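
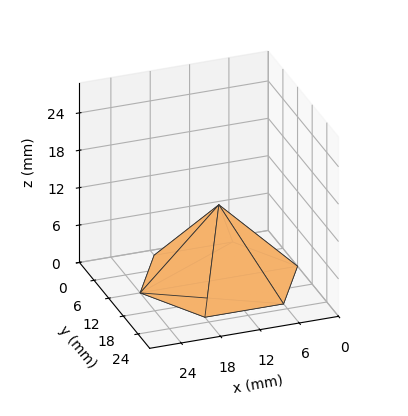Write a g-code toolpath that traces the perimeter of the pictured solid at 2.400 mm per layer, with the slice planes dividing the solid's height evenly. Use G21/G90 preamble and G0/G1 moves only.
Reading the render: the shape is a regular 6-sided pyramid, base circumscribed radius ≈ 12 mm, apex at z ≈ 12 mm (dimensions read to the nearest mm from the axis ticks). For the g-code, the solid's height is divided into equal slices at the stated Δz and each level perimeter traced with G1 moves after a G0 lift.

; perimeter-only toolpath
G21 ; units = mm
G90 ; absolute positioning
G28 ; home
; layer 1
G0 Z2.400
G0 X21.600 Y12.000
G1 X16.800 Y20.314
G1 X7.200 Y20.314
G1 X2.400 Y12.000
G1 X7.200 Y3.686
G1 X16.800 Y3.686
G1 X21.600 Y12.000
; layer 2
G0 Z4.800
G0 X19.200 Y12.000
G1 X15.600 Y18.235
G1 X8.400 Y18.235
G1 X4.800 Y12.000
G1 X8.400 Y5.765
G1 X15.600 Y5.765
G1 X19.200 Y12.000
; layer 3
G0 Z7.200
G0 X16.800 Y12.000
G1 X14.400 Y16.157
G1 X9.600 Y16.157
G1 X7.200 Y12.000
G1 X9.600 Y7.843
G1 X14.400 Y7.843
G1 X16.800 Y12.000
; layer 4
G0 Z9.600
G0 X14.400 Y12.000
G1 X13.200 Y14.078
G1 X10.800 Y14.078
G1 X9.600 Y12.000
G1 X10.800 Y9.922
G1 X13.200 Y9.922
G1 X14.400 Y12.000
M2 ; end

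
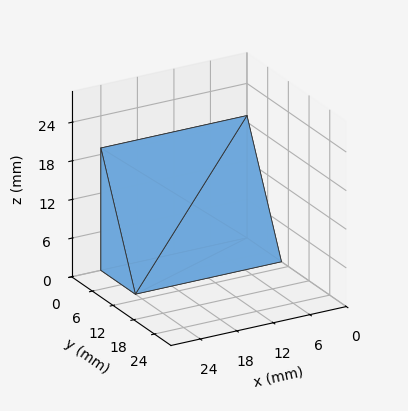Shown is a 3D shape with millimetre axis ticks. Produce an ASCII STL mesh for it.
Reading the render: the shape is a wedge (ramp): 24 × 10 mm base, rising to 19 mm along the y=0 edge and sloping linearly to z=0 at y=10 (dimensions read to the nearest mm from the axis ticks). For the STL, each face is triangulated and given an outward normal.

solid part
  facet normal 0.0000 0.0000 -1.0000
    outer loop
      vertex 24.00 10.00 0.00
      vertex 24.00 0.00 0.00
      vertex 0.00 0.00 0.00
    endloop
  endfacet
  facet normal 0.0000 0.0000 -1.0000
    outer loop
      vertex 0.00 10.00 0.00
      vertex 24.00 10.00 0.00
      vertex 0.00 0.00 0.00
    endloop
  endfacet
  facet normal 0.0000 -1.0000 0.0000
    outer loop
      vertex 0.00 0.00 0.00
      vertex 24.00 0.00 0.00
      vertex 24.00 0.00 19.00
    endloop
  endfacet
  facet normal 0.0000 -1.0000 0.0000
    outer loop
      vertex 0.00 0.00 0.00
      vertex 24.00 0.00 19.00
      vertex 0.00 0.00 19.00
    endloop
  endfacet
  facet normal 0.0000 0.8849 0.4657
    outer loop
      vertex 0.00 0.00 19.00
      vertex 24.00 0.00 19.00
      vertex 24.00 10.00 0.00
    endloop
  endfacet
  facet normal 0.0000 0.8849 0.4657
    outer loop
      vertex 0.00 0.00 19.00
      vertex 24.00 10.00 0.00
      vertex 0.00 10.00 0.00
    endloop
  endfacet
  facet normal -1.0000 0.0000 0.0000
    outer loop
      vertex 0.00 0.00 19.00
      vertex 0.00 10.00 0.00
      vertex 0.00 0.00 0.00
    endloop
  endfacet
  facet normal 1.0000 0.0000 0.0000
    outer loop
      vertex 24.00 0.00 0.00
      vertex 24.00 10.00 0.00
      vertex 24.00 0.00 19.00
    endloop
  endfacet
endsolid part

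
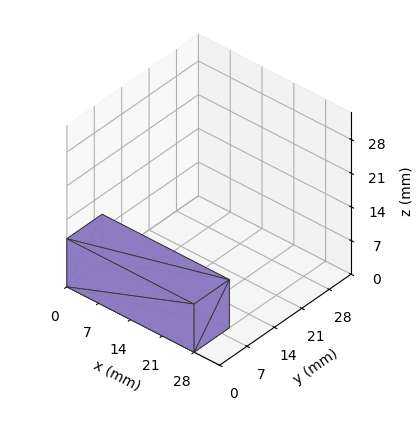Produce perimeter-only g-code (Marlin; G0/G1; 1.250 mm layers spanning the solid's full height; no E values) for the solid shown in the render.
Reading the render: the shape is a rectangular box, roughly 28 × 9 mm footprint and 10 mm tall (dimensions read to the nearest mm from the axis ticks). For the g-code, the solid's height is divided into equal slices at the stated Δz and each level perimeter traced with G1 moves after a G0 lift.

; perimeter-only toolpath
G21 ; units = mm
G90 ; absolute positioning
G28 ; home
; layer 1
G0 Z1.250
G0 X0.000 Y0.000
G1 X28.000 Y0.000
G1 X28.000 Y9.000
G1 X0.000 Y9.000
G1 X0.000 Y0.000
; layer 2
G0 Z2.500
G0 X0.000 Y0.000
G1 X28.000 Y0.000
G1 X28.000 Y9.000
G1 X0.000 Y9.000
G1 X0.000 Y0.000
; layer 3
G0 Z3.750
G0 X0.000 Y0.000
G1 X28.000 Y0.000
G1 X28.000 Y9.000
G1 X0.000 Y9.000
G1 X0.000 Y0.000
; layer 4
G0 Z5.000
G0 X0.000 Y0.000
G1 X28.000 Y0.000
G1 X28.000 Y9.000
G1 X0.000 Y9.000
G1 X0.000 Y0.000
; layer 5
G0 Z6.250
G0 X0.000 Y0.000
G1 X28.000 Y0.000
G1 X28.000 Y9.000
G1 X0.000 Y9.000
G1 X0.000 Y0.000
; layer 6
G0 Z7.500
G0 X0.000 Y0.000
G1 X28.000 Y0.000
G1 X28.000 Y9.000
G1 X0.000 Y9.000
G1 X0.000 Y0.000
; layer 7
G0 Z8.750
G0 X0.000 Y0.000
G1 X28.000 Y0.000
G1 X28.000 Y9.000
G1 X0.000 Y9.000
G1 X0.000 Y0.000
; layer 8
G0 Z10.000
G0 X0.000 Y0.000
G1 X28.000 Y0.000
G1 X28.000 Y9.000
G1 X0.000 Y9.000
G1 X0.000 Y0.000
M2 ; end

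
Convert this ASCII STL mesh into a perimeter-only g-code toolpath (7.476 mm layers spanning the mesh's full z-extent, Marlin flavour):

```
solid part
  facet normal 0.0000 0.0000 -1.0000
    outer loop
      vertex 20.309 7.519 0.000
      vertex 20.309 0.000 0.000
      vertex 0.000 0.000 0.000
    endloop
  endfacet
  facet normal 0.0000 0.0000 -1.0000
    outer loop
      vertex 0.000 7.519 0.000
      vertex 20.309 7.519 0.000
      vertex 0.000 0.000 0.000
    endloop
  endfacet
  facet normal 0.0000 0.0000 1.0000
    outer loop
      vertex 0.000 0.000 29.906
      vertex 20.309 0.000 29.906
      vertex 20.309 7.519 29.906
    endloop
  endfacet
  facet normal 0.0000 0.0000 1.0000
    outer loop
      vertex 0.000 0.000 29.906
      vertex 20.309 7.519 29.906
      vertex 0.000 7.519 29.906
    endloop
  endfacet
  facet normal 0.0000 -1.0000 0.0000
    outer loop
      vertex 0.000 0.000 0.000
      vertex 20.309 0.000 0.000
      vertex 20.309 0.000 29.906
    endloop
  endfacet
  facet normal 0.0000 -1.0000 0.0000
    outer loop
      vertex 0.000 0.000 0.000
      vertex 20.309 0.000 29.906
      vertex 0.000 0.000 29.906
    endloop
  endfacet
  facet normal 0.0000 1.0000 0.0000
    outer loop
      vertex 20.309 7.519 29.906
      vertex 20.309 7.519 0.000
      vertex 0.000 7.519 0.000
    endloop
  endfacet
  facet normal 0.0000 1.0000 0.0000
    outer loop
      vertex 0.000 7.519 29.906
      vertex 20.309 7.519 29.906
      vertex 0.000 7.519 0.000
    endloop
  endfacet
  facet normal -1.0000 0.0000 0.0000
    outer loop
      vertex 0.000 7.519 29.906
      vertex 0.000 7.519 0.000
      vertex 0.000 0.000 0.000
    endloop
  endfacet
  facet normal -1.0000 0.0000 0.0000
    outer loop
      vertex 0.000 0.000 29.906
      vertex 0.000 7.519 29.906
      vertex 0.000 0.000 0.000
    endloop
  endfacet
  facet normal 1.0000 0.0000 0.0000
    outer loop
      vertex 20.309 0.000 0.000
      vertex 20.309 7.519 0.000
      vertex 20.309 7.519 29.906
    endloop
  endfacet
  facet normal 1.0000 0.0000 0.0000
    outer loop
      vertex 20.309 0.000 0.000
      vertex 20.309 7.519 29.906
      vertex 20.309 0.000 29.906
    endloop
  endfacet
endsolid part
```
; perimeter-only toolpath
G21 ; units = mm
G90 ; absolute positioning
G28 ; home
; layer 1
G0 Z7.476
G0 X0.000 Y0.000
G1 X20.309 Y0.000
G1 X20.309 Y7.519
G1 X0.000 Y7.519
G1 X0.000 Y0.000
; layer 2
G0 Z14.953
G0 X0.000 Y0.000
G1 X20.309 Y0.000
G1 X20.309 Y7.519
G1 X0.000 Y7.519
G1 X0.000 Y0.000
; layer 3
G0 Z22.429
G0 X0.000 Y0.000
G1 X20.309 Y0.000
G1 X20.309 Y7.519
G1 X0.000 Y7.519
G1 X0.000 Y0.000
; layer 4
G0 Z29.906
G0 X0.000 Y0.000
G1 X20.309 Y0.000
G1 X20.309 Y7.519
G1 X0.000 Y7.519
G1 X0.000 Y0.000
M2 ; end

The solid is a rectangular box, roughly 20.3 × 7.52 mm footprint and 29.9 mm tall. Slicing at Δz = 7.476 mm — 4 equal slices spanning the solid's height, so layer i sits at z = i·h/4 — gives 4 non-empty perimeters. Each is a 4-segment closed polygon; G0 lifts to the layer z and rapids to the start vertex, then G1 traces the edges.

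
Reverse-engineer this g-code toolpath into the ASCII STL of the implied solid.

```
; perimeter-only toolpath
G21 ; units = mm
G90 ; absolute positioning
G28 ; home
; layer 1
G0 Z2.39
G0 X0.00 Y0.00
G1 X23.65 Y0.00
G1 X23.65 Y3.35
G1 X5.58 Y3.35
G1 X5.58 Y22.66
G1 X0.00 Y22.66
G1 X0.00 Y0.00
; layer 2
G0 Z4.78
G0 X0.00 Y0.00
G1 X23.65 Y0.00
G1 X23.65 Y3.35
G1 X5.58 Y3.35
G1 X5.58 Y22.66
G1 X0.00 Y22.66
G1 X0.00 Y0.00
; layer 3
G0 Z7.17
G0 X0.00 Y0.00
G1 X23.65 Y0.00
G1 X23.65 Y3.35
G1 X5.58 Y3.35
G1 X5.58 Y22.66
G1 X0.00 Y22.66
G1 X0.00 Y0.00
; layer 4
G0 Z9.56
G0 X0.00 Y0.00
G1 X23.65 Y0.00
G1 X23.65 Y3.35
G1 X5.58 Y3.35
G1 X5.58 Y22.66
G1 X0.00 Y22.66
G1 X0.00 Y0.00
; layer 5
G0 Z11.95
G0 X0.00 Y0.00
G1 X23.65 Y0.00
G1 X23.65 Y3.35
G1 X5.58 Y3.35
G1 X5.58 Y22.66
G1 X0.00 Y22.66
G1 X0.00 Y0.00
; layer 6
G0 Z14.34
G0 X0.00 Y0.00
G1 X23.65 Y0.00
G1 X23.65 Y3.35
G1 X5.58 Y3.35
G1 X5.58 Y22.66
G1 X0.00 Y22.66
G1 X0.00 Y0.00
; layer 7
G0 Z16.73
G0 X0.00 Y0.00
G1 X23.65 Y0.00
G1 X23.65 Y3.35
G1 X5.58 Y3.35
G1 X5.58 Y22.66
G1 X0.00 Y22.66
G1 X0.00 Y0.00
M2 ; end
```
solid part
  facet normal 0.0000 0.0000 -1.0000
    outer loop
      vertex 23.65 3.35 0.00
      vertex 23.65 0.00 0.00
      vertex 0.00 0.00 0.00
    endloop
  endfacet
  facet normal 0.0000 0.0000 -1.0000
    outer loop
      vertex 5.58 3.35 0.00
      vertex 23.65 3.35 0.00
      vertex 0.00 0.00 0.00
    endloop
  endfacet
  facet normal 0.0000 0.0000 -1.0000
    outer loop
      vertex 5.58 22.66 0.00
      vertex 5.58 3.35 0.00
      vertex 0.00 0.00 0.00
    endloop
  endfacet
  facet normal 0.0000 0.0000 -1.0000
    outer loop
      vertex 0.00 22.66 0.00
      vertex 5.58 22.66 0.00
      vertex 0.00 0.00 0.00
    endloop
  endfacet
  facet normal 0.0000 0.0000 1.0000
    outer loop
      vertex 0.00 0.00 16.73
      vertex 23.65 0.00 16.73
      vertex 23.65 3.35 16.73
    endloop
  endfacet
  facet normal 0.0000 0.0000 1.0000
    outer loop
      vertex 0.00 0.00 16.73
      vertex 23.65 3.35 16.73
      vertex 5.58 3.35 16.73
    endloop
  endfacet
  facet normal 0.0000 0.0000 1.0000
    outer loop
      vertex 0.00 0.00 16.73
      vertex 5.58 3.35 16.73
      vertex 5.58 22.66 16.73
    endloop
  endfacet
  facet normal 0.0000 0.0000 1.0000
    outer loop
      vertex 0.00 0.00 16.73
      vertex 5.58 22.66 16.73
      vertex 0.00 22.66 16.73
    endloop
  endfacet
  facet normal 0.0000 -1.0000 0.0000
    outer loop
      vertex 0.00 0.00 0.00
      vertex 23.65 0.00 0.00
      vertex 23.65 0.00 16.73
    endloop
  endfacet
  facet normal 0.0000 -1.0000 0.0000
    outer loop
      vertex 0.00 0.00 0.00
      vertex 23.65 0.00 16.73
      vertex 0.00 0.00 16.73
    endloop
  endfacet
  facet normal 1.0000 0.0000 0.0000
    outer loop
      vertex 23.65 0.00 0.00
      vertex 23.65 3.35 0.00
      vertex 23.65 3.35 16.73
    endloop
  endfacet
  facet normal 1.0000 0.0000 0.0000
    outer loop
      vertex 23.65 0.00 0.00
      vertex 23.65 3.35 16.73
      vertex 23.65 0.00 16.73
    endloop
  endfacet
  facet normal 0.0000 1.0000 0.0000
    outer loop
      vertex 23.65 3.35 0.00
      vertex 5.58 3.35 0.00
      vertex 5.58 3.35 16.73
    endloop
  endfacet
  facet normal 0.0000 1.0000 0.0000
    outer loop
      vertex 23.65 3.35 0.00
      vertex 5.58 3.35 16.73
      vertex 23.65 3.35 16.73
    endloop
  endfacet
  facet normal 1.0000 0.0000 0.0000
    outer loop
      vertex 5.58 3.35 0.00
      vertex 5.58 22.66 0.00
      vertex 5.58 22.66 16.73
    endloop
  endfacet
  facet normal 1.0000 0.0000 0.0000
    outer loop
      vertex 5.58 3.35 0.00
      vertex 5.58 22.66 16.73
      vertex 5.58 3.35 16.73
    endloop
  endfacet
  facet normal 0.0000 1.0000 0.0000
    outer loop
      vertex 5.58 22.66 0.00
      vertex 0.00 22.66 0.00
      vertex 0.00 22.66 16.73
    endloop
  endfacet
  facet normal 0.0000 1.0000 0.0000
    outer loop
      vertex 5.58 22.66 0.00
      vertex 0.00 22.66 16.73
      vertex 5.58 22.66 16.73
    endloop
  endfacet
  facet normal -1.0000 0.0000 0.0000
    outer loop
      vertex 0.00 22.66 0.00
      vertex 0.00 0.00 0.00
      vertex 0.00 0.00 16.73
    endloop
  endfacet
  facet normal -1.0000 0.0000 0.0000
    outer loop
      vertex 0.00 22.66 0.00
      vertex 0.00 0.00 16.73
      vertex 0.00 22.66 16.73
    endloop
  endfacet
endsolid part

The G0 Z moves step by Δz≈2.39 mm. Every layer's G1 loop is the same polygon, so the solid is a straight extrusion of it from z=0 to z≈16.7. Closing with flat bottom and top caps and triangulating gives 20 facets — an L-shaped prism: outer 23.6 × 22.7 mm, arm thicknesses ≈ 3.35 mm (horizontal) and 5.58 mm (vertical), extruded 16.7 mm in z.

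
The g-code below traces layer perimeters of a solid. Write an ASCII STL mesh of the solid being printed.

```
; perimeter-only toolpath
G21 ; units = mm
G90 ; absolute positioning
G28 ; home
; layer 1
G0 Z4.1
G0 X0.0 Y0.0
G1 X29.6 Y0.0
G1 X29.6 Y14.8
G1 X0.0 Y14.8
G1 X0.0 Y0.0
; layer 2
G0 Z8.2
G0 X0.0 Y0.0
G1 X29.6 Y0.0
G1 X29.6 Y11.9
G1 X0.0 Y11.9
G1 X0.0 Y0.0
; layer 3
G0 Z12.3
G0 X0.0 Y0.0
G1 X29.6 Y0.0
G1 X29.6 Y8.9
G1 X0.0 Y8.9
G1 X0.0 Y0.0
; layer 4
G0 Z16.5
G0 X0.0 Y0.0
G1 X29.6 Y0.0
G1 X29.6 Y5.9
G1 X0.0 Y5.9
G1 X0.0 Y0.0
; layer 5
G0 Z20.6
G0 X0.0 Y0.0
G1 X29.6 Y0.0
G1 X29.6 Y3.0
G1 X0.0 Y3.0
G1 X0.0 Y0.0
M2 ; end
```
solid part
  facet normal 0.0000 0.0000 -1.0000
    outer loop
      vertex 29.6 17.8 0.0
      vertex 29.6 0.0 0.0
      vertex 0.0 0.0 0.0
    endloop
  endfacet
  facet normal 0.0000 0.0000 -1.0000
    outer loop
      vertex 0.0 17.8 0.0
      vertex 29.6 17.8 0.0
      vertex 0.0 0.0 0.0
    endloop
  endfacet
  facet normal 0.0000 -1.0000 0.0000
    outer loop
      vertex 0.0 0.0 0.0
      vertex 29.6 0.0 0.0
      vertex 29.6 0.0 24.7
    endloop
  endfacet
  facet normal 0.0000 -1.0000 0.0000
    outer loop
      vertex 0.0 0.0 0.0
      vertex 29.6 0.0 24.7
      vertex 0.0 0.0 24.7
    endloop
  endfacet
  facet normal 0.0000 0.8113 0.5847
    outer loop
      vertex 0.0 0.0 24.7
      vertex 29.6 0.0 24.7
      vertex 29.6 17.8 0.0
    endloop
  endfacet
  facet normal 0.0000 0.8113 0.5847
    outer loop
      vertex 0.0 0.0 24.7
      vertex 29.6 17.8 0.0
      vertex 0.0 17.8 0.0
    endloop
  endfacet
  facet normal -1.0000 0.0000 0.0000
    outer loop
      vertex 0.0 0.0 24.7
      vertex 0.0 17.8 0.0
      vertex 0.0 0.0 0.0
    endloop
  endfacet
  facet normal 1.0000 0.0000 0.0000
    outer loop
      vertex 29.6 0.0 0.0
      vertex 29.6 17.8 0.0
      vertex 29.6 0.0 24.7
    endloop
  endfacet
endsolid part

The G0 Z moves step by Δz≈4.1 mm. The G1 loops shrink linearly with z, so the solid tapers from its base footprint up to z≈24.7. Closing with a flat bottom cap and the tapered top and triangulating gives 8 facets — a wedge (ramp): 29.6 × 17.8 mm base, rising to 24.7 mm along the y=0 edge and sloping linearly to z=0 at y=17.8.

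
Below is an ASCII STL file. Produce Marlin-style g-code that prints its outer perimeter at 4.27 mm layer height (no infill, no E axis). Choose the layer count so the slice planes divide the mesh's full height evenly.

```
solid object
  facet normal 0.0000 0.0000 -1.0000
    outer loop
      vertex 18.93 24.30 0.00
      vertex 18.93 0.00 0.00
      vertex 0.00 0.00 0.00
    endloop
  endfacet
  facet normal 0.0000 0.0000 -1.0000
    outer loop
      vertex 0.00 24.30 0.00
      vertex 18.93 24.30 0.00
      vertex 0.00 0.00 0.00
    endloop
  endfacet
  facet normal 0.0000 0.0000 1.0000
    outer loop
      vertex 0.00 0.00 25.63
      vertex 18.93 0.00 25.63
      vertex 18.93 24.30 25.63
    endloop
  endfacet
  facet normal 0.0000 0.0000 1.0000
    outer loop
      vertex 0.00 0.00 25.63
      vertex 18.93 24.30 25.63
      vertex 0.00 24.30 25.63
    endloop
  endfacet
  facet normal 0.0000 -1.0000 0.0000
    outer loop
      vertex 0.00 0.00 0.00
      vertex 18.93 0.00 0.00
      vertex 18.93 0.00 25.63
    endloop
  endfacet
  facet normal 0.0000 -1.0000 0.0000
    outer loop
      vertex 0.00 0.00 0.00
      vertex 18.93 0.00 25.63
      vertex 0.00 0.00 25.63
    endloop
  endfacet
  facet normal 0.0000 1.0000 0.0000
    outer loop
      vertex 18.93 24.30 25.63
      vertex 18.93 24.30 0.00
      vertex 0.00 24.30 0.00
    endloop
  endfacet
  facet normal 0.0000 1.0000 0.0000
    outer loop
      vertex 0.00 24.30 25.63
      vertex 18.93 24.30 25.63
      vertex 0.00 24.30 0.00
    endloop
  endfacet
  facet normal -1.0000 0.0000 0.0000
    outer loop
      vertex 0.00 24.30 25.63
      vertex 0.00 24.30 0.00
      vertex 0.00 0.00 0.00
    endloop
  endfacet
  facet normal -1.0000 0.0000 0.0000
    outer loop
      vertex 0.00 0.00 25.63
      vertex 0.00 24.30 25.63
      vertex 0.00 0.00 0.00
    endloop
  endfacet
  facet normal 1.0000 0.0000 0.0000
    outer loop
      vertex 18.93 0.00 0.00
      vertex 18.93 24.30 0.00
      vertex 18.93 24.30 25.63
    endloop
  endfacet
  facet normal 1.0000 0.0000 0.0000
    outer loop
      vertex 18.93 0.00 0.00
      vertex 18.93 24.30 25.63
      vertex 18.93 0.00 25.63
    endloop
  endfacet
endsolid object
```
; perimeter-only toolpath
G21 ; units = mm
G90 ; absolute positioning
G28 ; home
; layer 1
G0 Z4.27
G0 X0.00 Y0.00
G1 X18.93 Y0.00
G1 X18.93 Y24.30
G1 X0.00 Y24.30
G1 X0.00 Y0.00
; layer 2
G0 Z8.54
G0 X0.00 Y0.00
G1 X18.93 Y0.00
G1 X18.93 Y24.30
G1 X0.00 Y24.30
G1 X0.00 Y0.00
; layer 3
G0 Z12.81
G0 X0.00 Y0.00
G1 X18.93 Y0.00
G1 X18.93 Y24.30
G1 X0.00 Y24.30
G1 X0.00 Y0.00
; layer 4
G0 Z17.09
G0 X0.00 Y0.00
G1 X18.93 Y0.00
G1 X18.93 Y24.30
G1 X0.00 Y24.30
G1 X0.00 Y0.00
; layer 5
G0 Z21.36
G0 X0.00 Y0.00
G1 X18.93 Y0.00
G1 X18.93 Y24.30
G1 X0.00 Y24.30
G1 X0.00 Y0.00
; layer 6
G0 Z25.63
G0 X0.00 Y0.00
G1 X18.93 Y0.00
G1 X18.93 Y24.30
G1 X0.00 Y24.30
G1 X0.00 Y0.00
M2 ; end

The solid is a rectangular box, roughly 18.9 × 24.3 mm footprint and 25.6 mm tall. Slicing at Δz = 4.27 mm — 6 equal slices spanning the solid's height, so layer i sits at z = i·h/6 — gives 6 non-empty perimeters. Each is a 4-segment closed polygon; G0 lifts to the layer z and rapids to the start vertex, then G1 traces the edges.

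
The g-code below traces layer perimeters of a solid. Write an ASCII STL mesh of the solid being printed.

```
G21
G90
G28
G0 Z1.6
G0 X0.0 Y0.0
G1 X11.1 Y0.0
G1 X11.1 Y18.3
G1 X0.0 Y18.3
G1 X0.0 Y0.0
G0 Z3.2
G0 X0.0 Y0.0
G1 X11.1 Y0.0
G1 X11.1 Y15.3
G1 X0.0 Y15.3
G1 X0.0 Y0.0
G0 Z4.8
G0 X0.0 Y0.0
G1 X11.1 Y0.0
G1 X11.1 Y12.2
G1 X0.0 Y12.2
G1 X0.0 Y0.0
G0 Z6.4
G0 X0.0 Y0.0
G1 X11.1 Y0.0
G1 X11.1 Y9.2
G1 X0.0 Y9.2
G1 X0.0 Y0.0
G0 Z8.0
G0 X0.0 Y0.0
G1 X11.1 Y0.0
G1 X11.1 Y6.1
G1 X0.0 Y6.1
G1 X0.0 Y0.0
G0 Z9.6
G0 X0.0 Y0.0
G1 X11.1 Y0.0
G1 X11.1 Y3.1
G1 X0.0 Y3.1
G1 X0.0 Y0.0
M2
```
solid part
  facet normal 0.0000 0.0000 -1.0000
    outer loop
      vertex 11.1 21.4 0.0
      vertex 11.1 0.0 0.0
      vertex 0.0 0.0 0.0
    endloop
  endfacet
  facet normal 0.0000 0.0000 -1.0000
    outer loop
      vertex 0.0 21.4 0.0
      vertex 11.1 21.4 0.0
      vertex 0.0 0.0 0.0
    endloop
  endfacet
  facet normal 0.0000 -1.0000 0.0000
    outer loop
      vertex 0.0 0.0 0.0
      vertex 11.1 0.0 0.0
      vertex 11.1 0.0 11.2
    endloop
  endfacet
  facet normal 0.0000 -1.0000 0.0000
    outer loop
      vertex 0.0 0.0 0.0
      vertex 11.1 0.0 11.2
      vertex 0.0 0.0 11.2
    endloop
  endfacet
  facet normal 0.0000 0.4637 0.8860
    outer loop
      vertex 0.0 0.0 11.2
      vertex 11.1 0.0 11.2
      vertex 11.1 21.4 0.0
    endloop
  endfacet
  facet normal 0.0000 0.4637 0.8860
    outer loop
      vertex 0.0 0.0 11.2
      vertex 11.1 21.4 0.0
      vertex 0.0 21.4 0.0
    endloop
  endfacet
  facet normal -1.0000 0.0000 0.0000
    outer loop
      vertex 0.0 0.0 11.2
      vertex 0.0 21.4 0.0
      vertex 0.0 0.0 0.0
    endloop
  endfacet
  facet normal 1.0000 0.0000 0.0000
    outer loop
      vertex 11.1 0.0 0.0
      vertex 11.1 21.4 0.0
      vertex 11.1 0.0 11.2
    endloop
  endfacet
endsolid part

The G0 Z moves step by Δz≈1.6 mm. The G1 loops shrink linearly with z, so the solid tapers from its base footprint up to z≈11.2. Closing with a flat bottom cap and the tapered top and triangulating gives 8 facets — a wedge (ramp): 11.1 × 21.4 mm base, rising to 11.2 mm along the y=0 edge and sloping linearly to z=0 at y=21.4.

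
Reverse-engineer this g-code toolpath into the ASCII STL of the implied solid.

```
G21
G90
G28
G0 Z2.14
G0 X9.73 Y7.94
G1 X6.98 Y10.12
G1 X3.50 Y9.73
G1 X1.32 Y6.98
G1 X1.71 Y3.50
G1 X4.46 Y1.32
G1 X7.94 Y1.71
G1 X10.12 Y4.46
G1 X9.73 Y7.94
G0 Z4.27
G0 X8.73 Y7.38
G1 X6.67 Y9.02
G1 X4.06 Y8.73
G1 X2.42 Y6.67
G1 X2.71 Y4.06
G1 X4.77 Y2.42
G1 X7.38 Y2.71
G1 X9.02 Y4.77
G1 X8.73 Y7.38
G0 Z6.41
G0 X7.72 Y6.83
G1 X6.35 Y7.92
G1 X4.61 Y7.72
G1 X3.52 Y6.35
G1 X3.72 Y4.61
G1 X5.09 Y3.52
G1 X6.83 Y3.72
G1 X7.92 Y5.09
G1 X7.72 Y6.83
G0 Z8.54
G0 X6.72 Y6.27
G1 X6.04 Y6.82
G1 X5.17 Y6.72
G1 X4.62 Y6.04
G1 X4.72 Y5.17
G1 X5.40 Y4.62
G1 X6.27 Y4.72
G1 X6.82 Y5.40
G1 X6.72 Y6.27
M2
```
solid part
  facet normal 0.0000 0.0000 -1.0000
    outer loop
      vertex 2.95 10.73 0.00
      vertex 7.30 11.22 0.00
      vertex 10.73 8.49 0.00
    endloop
  endfacet
  facet normal 0.0000 0.0000 -1.0000
    outer loop
      vertex 0.22 7.30 0.00
      vertex 2.95 10.73 0.00
      vertex 10.73 8.49 0.00
    endloop
  endfacet
  facet normal 0.0000 0.0000 -1.0000
    outer loop
      vertex 0.71 2.95 0.00
      vertex 0.22 7.30 0.00
      vertex 10.73 8.49 0.00
    endloop
  endfacet
  facet normal 0.0000 0.0000 -1.0000
    outer loop
      vertex 4.14 0.22 0.00
      vertex 0.71 2.95 0.00
      vertex 10.73 8.49 0.00
    endloop
  endfacet
  facet normal 0.0000 0.0000 -1.0000
    outer loop
      vertex 8.49 0.71 0.00
      vertex 4.14 0.22 0.00
      vertex 10.73 8.49 0.00
    endloop
  endfacet
  facet normal 0.0000 0.0000 -1.0000
    outer loop
      vertex 11.22 4.14 0.00
      vertex 8.49 0.71 0.00
      vertex 10.73 8.49 0.00
    endloop
  endfacet
  facet normal 0.5581 0.7012 0.4437
    outer loop
      vertex 10.73 8.49 0.00
      vertex 7.30 11.22 0.00
      vertex 5.72 5.72 10.68
    endloop
  endfacet
  facet normal -0.1003 0.8905 0.4438
    outer loop
      vertex 7.30 11.22 0.00
      vertex 2.95 10.73 0.00
      vertex 5.72 5.72 10.68
    endloop
  endfacet
  facet normal -0.7012 0.5581 0.4437
    outer loop
      vertex 2.95 10.73 0.00
      vertex 0.22 7.30 0.00
      vertex 5.72 5.72 10.68
    endloop
  endfacet
  facet normal -0.8905 -0.1003 0.4438
    outer loop
      vertex 0.22 7.30 0.00
      vertex 0.71 2.95 0.00
      vertex 5.72 5.72 10.68
    endloop
  endfacet
  facet normal -0.5581 -0.7012 0.4437
    outer loop
      vertex 0.71 2.95 0.00
      vertex 4.14 0.22 0.00
      vertex 5.72 5.72 10.68
    endloop
  endfacet
  facet normal 0.1003 -0.8905 0.4438
    outer loop
      vertex 4.14 0.22 0.00
      vertex 8.49 0.71 0.00
      vertex 5.72 5.72 10.68
    endloop
  endfacet
  facet normal 0.7012 -0.5581 0.4437
    outer loop
      vertex 8.49 0.71 0.00
      vertex 11.22 4.14 0.00
      vertex 5.72 5.72 10.68
    endloop
  endfacet
  facet normal 0.8905 0.1003 0.4438
    outer loop
      vertex 11.22 4.14 0.00
      vertex 10.73 8.49 0.00
      vertex 5.72 5.72 10.68
    endloop
  endfacet
endsolid part

The G0 Z moves step by Δz≈2.14 mm. The G1 loops shrink linearly with z, so the solid tapers from its base footprint up to z≈10.7. Closing with a flat bottom cap and the tapered top and triangulating gives 14 facets — a regular 8-sided pyramid, base circumscribed radius ≈ 5.72 mm, apex at z ≈ 10.7 mm.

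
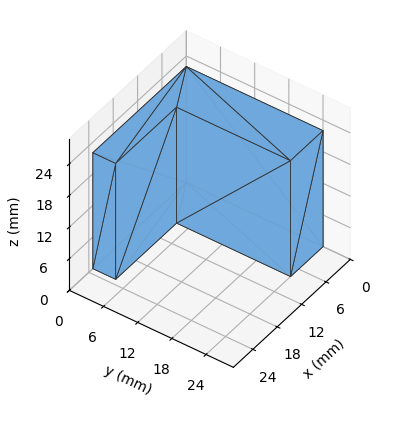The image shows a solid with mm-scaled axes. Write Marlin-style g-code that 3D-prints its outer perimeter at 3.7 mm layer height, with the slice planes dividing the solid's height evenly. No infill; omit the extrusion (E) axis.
Reading the render: the shape is an L-shaped prism: outer 23 × 24 mm, arm thicknesses ≈ 4 mm (horizontal) and 8 mm (vertical), extruded 22 mm in z (dimensions read to the nearest mm from the axis ticks). For the g-code, the solid's height is divided into equal slices at the stated Δz and each level perimeter traced with G1 moves after a G0 lift.

; perimeter-only toolpath
G21 ; units = mm
G90 ; absolute positioning
G28 ; home
; layer 1
G0 Z3.7
G0 X0.0 Y0.0
G1 X23.0 Y0.0
G1 X23.0 Y4.0
G1 X8.0 Y4.0
G1 X8.0 Y24.0
G1 X0.0 Y24.0
G1 X0.0 Y0.0
; layer 2
G0 Z7.3
G0 X0.0 Y0.0
G1 X23.0 Y0.0
G1 X23.0 Y4.0
G1 X8.0 Y4.0
G1 X8.0 Y24.0
G1 X0.0 Y24.0
G1 X0.0 Y0.0
; layer 3
G0 Z11.0
G0 X0.0 Y0.0
G1 X23.0 Y0.0
G1 X23.0 Y4.0
G1 X8.0 Y4.0
G1 X8.0 Y24.0
G1 X0.0 Y24.0
G1 X0.0 Y0.0
; layer 4
G0 Z14.7
G0 X0.0 Y0.0
G1 X23.0 Y0.0
G1 X23.0 Y4.0
G1 X8.0 Y4.0
G1 X8.0 Y24.0
G1 X0.0 Y24.0
G1 X0.0 Y0.0
; layer 5
G0 Z18.3
G0 X0.0 Y0.0
G1 X23.0 Y0.0
G1 X23.0 Y4.0
G1 X8.0 Y4.0
G1 X8.0 Y24.0
G1 X0.0 Y24.0
G1 X0.0 Y0.0
; layer 6
G0 Z22.0
G0 X0.0 Y0.0
G1 X23.0 Y0.0
G1 X23.0 Y4.0
G1 X8.0 Y4.0
G1 X8.0 Y24.0
G1 X0.0 Y24.0
G1 X0.0 Y0.0
M2 ; end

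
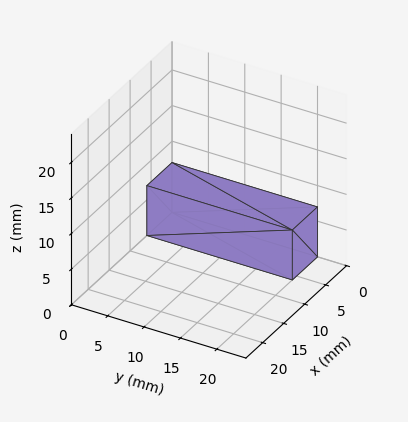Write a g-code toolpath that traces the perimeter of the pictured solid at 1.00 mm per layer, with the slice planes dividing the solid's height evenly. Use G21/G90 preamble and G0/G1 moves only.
Reading the render: the shape is a rectangular box, roughly 6 × 20 mm footprint and 7 mm tall (dimensions read to the nearest mm from the axis ticks). For the g-code, the solid's height is divided into equal slices at the stated Δz and each level perimeter traced with G1 moves after a G0 lift.

; perimeter-only toolpath
G21 ; units = mm
G90 ; absolute positioning
G28 ; home
; layer 1
G0 Z1.00
G0 X0.00 Y0.00
G1 X6.00 Y0.00
G1 X6.00 Y20.00
G1 X0.00 Y20.00
G1 X0.00 Y0.00
; layer 2
G0 Z2.00
G0 X0.00 Y0.00
G1 X6.00 Y0.00
G1 X6.00 Y20.00
G1 X0.00 Y20.00
G1 X0.00 Y0.00
; layer 3
G0 Z3.00
G0 X0.00 Y0.00
G1 X6.00 Y0.00
G1 X6.00 Y20.00
G1 X0.00 Y20.00
G1 X0.00 Y0.00
; layer 4
G0 Z4.00
G0 X0.00 Y0.00
G1 X6.00 Y0.00
G1 X6.00 Y20.00
G1 X0.00 Y20.00
G1 X0.00 Y0.00
; layer 5
G0 Z5.00
G0 X0.00 Y0.00
G1 X6.00 Y0.00
G1 X6.00 Y20.00
G1 X0.00 Y20.00
G1 X0.00 Y0.00
; layer 6
G0 Z6.00
G0 X0.00 Y0.00
G1 X6.00 Y0.00
G1 X6.00 Y20.00
G1 X0.00 Y20.00
G1 X0.00 Y0.00
; layer 7
G0 Z7.00
G0 X0.00 Y0.00
G1 X6.00 Y0.00
G1 X6.00 Y20.00
G1 X0.00 Y20.00
G1 X0.00 Y0.00
M2 ; end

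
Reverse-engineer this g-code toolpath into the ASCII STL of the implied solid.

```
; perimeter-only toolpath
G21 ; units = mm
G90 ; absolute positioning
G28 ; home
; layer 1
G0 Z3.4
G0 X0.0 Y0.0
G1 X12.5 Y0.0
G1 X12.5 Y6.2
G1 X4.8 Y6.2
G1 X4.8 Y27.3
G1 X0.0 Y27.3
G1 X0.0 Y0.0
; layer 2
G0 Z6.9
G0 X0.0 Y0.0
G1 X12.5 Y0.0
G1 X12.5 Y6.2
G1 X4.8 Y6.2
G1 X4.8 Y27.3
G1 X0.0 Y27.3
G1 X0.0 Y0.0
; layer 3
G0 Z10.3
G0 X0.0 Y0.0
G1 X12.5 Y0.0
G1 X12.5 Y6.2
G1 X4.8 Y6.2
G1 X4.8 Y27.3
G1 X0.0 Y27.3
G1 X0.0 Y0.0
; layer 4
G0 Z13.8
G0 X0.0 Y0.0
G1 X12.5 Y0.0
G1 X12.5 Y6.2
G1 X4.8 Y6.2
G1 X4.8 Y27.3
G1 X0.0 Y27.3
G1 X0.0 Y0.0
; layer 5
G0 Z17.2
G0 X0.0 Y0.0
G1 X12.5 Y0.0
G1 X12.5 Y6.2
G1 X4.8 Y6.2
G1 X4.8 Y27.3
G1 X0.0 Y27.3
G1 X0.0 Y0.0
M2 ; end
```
solid part
  facet normal 0.0000 0.0000 -1.0000
    outer loop
      vertex 12.5 6.2 0.0
      vertex 12.5 0.0 0.0
      vertex 0.0 0.0 0.0
    endloop
  endfacet
  facet normal 0.0000 0.0000 -1.0000
    outer loop
      vertex 4.8 6.2 0.0
      vertex 12.5 6.2 0.0
      vertex 0.0 0.0 0.0
    endloop
  endfacet
  facet normal 0.0000 0.0000 -1.0000
    outer loop
      vertex 4.8 27.3 0.0
      vertex 4.8 6.2 0.0
      vertex 0.0 0.0 0.0
    endloop
  endfacet
  facet normal 0.0000 0.0000 -1.0000
    outer loop
      vertex 0.0 27.3 0.0
      vertex 4.8 27.3 0.0
      vertex 0.0 0.0 0.0
    endloop
  endfacet
  facet normal 0.0000 0.0000 1.0000
    outer loop
      vertex 0.0 0.0 17.2
      vertex 12.5 0.0 17.2
      vertex 12.5 6.2 17.2
    endloop
  endfacet
  facet normal 0.0000 0.0000 1.0000
    outer loop
      vertex 0.0 0.0 17.2
      vertex 12.5 6.2 17.2
      vertex 4.8 6.2 17.2
    endloop
  endfacet
  facet normal 0.0000 0.0000 1.0000
    outer loop
      vertex 0.0 0.0 17.2
      vertex 4.8 6.2 17.2
      vertex 4.8 27.3 17.2
    endloop
  endfacet
  facet normal 0.0000 0.0000 1.0000
    outer loop
      vertex 0.0 0.0 17.2
      vertex 4.8 27.3 17.2
      vertex 0.0 27.3 17.2
    endloop
  endfacet
  facet normal 0.0000 -1.0000 0.0000
    outer loop
      vertex 0.0 0.0 0.0
      vertex 12.5 0.0 0.0
      vertex 12.5 0.0 17.2
    endloop
  endfacet
  facet normal 0.0000 -1.0000 0.0000
    outer loop
      vertex 0.0 0.0 0.0
      vertex 12.5 0.0 17.2
      vertex 0.0 0.0 17.2
    endloop
  endfacet
  facet normal 1.0000 0.0000 0.0000
    outer loop
      vertex 12.5 0.0 0.0
      vertex 12.5 6.2 0.0
      vertex 12.5 6.2 17.2
    endloop
  endfacet
  facet normal 1.0000 0.0000 0.0000
    outer loop
      vertex 12.5 0.0 0.0
      vertex 12.5 6.2 17.2
      vertex 12.5 0.0 17.2
    endloop
  endfacet
  facet normal 0.0000 1.0000 0.0000
    outer loop
      vertex 12.5 6.2 0.0
      vertex 4.8 6.2 0.0
      vertex 4.8 6.2 17.2
    endloop
  endfacet
  facet normal 0.0000 1.0000 0.0000
    outer loop
      vertex 12.5 6.2 0.0
      vertex 4.8 6.2 17.2
      vertex 12.5 6.2 17.2
    endloop
  endfacet
  facet normal 1.0000 0.0000 0.0000
    outer loop
      vertex 4.8 6.2 0.0
      vertex 4.8 27.3 0.0
      vertex 4.8 27.3 17.2
    endloop
  endfacet
  facet normal 1.0000 0.0000 0.0000
    outer loop
      vertex 4.8 6.2 0.0
      vertex 4.8 27.3 17.2
      vertex 4.8 6.2 17.2
    endloop
  endfacet
  facet normal 0.0000 1.0000 0.0000
    outer loop
      vertex 4.8 27.3 0.0
      vertex 0.0 27.3 0.0
      vertex 0.0 27.3 17.2
    endloop
  endfacet
  facet normal 0.0000 1.0000 0.0000
    outer loop
      vertex 4.8 27.3 0.0
      vertex 0.0 27.3 17.2
      vertex 4.8 27.3 17.2
    endloop
  endfacet
  facet normal -1.0000 0.0000 0.0000
    outer loop
      vertex 0.0 27.3 0.0
      vertex 0.0 0.0 0.0
      vertex 0.0 0.0 17.2
    endloop
  endfacet
  facet normal -1.0000 0.0000 0.0000
    outer loop
      vertex 0.0 27.3 0.0
      vertex 0.0 0.0 17.2
      vertex 0.0 27.3 17.2
    endloop
  endfacet
endsolid part

The G0 Z moves step by Δz≈3.4 mm. Every layer's G1 loop is the same polygon, so the solid is a straight extrusion of it from z=0 to z≈17.2. Closing with flat bottom and top caps and triangulating gives 20 facets — an L-shaped prism: outer 12.5 × 27.3 mm, arm thicknesses ≈ 6.2 mm (horizontal) and 4.8 mm (vertical), extruded 17.2 mm in z.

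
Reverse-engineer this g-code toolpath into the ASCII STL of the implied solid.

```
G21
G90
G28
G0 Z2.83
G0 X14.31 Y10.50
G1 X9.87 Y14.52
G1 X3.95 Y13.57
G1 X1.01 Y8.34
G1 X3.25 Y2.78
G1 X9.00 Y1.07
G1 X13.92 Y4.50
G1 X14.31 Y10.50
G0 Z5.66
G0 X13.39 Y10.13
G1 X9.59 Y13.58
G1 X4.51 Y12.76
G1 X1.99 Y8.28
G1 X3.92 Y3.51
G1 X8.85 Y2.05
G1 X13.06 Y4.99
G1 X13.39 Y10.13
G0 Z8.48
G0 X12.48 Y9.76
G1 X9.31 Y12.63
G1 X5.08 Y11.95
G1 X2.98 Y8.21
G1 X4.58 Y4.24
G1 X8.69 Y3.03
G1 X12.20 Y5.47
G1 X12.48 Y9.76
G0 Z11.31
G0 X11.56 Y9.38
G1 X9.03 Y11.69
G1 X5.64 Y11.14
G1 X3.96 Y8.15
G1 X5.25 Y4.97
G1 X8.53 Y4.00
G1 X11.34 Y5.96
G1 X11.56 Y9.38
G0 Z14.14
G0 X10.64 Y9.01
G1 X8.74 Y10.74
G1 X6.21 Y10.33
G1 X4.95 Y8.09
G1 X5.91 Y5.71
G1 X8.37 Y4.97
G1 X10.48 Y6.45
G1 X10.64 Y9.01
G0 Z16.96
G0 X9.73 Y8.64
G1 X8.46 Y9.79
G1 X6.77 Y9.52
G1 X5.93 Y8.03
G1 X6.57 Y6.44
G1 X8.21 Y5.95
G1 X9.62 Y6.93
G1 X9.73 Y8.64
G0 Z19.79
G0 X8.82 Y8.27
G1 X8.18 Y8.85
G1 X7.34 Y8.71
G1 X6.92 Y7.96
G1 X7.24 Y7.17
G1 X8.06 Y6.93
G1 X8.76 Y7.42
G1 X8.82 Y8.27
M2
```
solid part
  facet normal 0.0000 0.0000 -1.0000
    outer loop
      vertex 3.38 14.38 0.00
      vertex 10.15 15.47 0.00
      vertex 15.22 10.87 0.00
    endloop
  endfacet
  facet normal 0.0000 0.0000 -1.0000
    outer loop
      vertex 0.02 8.40 0.00
      vertex 3.38 14.38 0.00
      vertex 15.22 10.87 0.00
    endloop
  endfacet
  facet normal 0.0000 0.0000 -1.0000
    outer loop
      vertex 2.59 2.05 0.00
      vertex 0.02 8.40 0.00
      vertex 15.22 10.87 0.00
    endloop
  endfacet
  facet normal 0.0000 0.0000 -1.0000
    outer loop
      vertex 9.16 0.10 0.00
      vertex 2.59 2.05 0.00
      vertex 15.22 10.87 0.00
    endloop
  endfacet
  facet normal 0.0000 0.0000 -1.0000
    outer loop
      vertex 14.78 4.02 0.00
      vertex 9.16 0.10 0.00
      vertex 15.22 10.87 0.00
    endloop
  endfacet
  facet normal 0.6410 0.7064 0.3002
    outer loop
      vertex 15.22 10.87 0.00
      vertex 10.15 15.47 0.00
      vertex 7.90 7.90 22.62
    endloop
  endfacet
  facet normal -0.1516 0.9418 0.3001
    outer loop
      vertex 10.15 15.47 0.00
      vertex 3.38 14.38 0.00
      vertex 7.90 7.90 22.62
    endloop
  endfacet
  facet normal -0.8316 0.4673 0.3000
    outer loop
      vertex 3.38 14.38 0.00
      vertex 0.02 8.40 0.00
      vertex 7.90 7.90 22.62
    endloop
  endfacet
  facet normal -0.8842 -0.3579 0.3001
    outer loop
      vertex 0.02 8.40 0.00
      vertex 2.59 2.05 0.00
      vertex 7.90 7.90 22.62
    endloop
  endfacet
  facet normal -0.2714 -0.9144 0.3002
    outer loop
      vertex 2.59 2.05 0.00
      vertex 9.16 0.10 0.00
      vertex 7.90 7.90 22.62
    endloop
  endfacet
  facet normal 0.5457 -0.7824 0.3002
    outer loop
      vertex 9.16 0.10 0.00
      vertex 14.78 4.02 0.00
      vertex 7.90 7.90 22.62
    endloop
  endfacet
  facet normal 0.9520 -0.0611 0.3000
    outer loop
      vertex 14.78 4.02 0.00
      vertex 15.22 10.87 0.00
      vertex 7.90 7.90 22.62
    endloop
  endfacet
endsolid part

The G0 Z moves step by Δz≈2.83 mm. The G1 loops shrink linearly with z, so the solid tapers from its base footprint up to z≈22.6. Closing with a flat bottom cap and the tapered top and triangulating gives 12 facets — a regular 7-sided pyramid, base circumscribed radius ≈ 7.9 mm, apex at z ≈ 22.6 mm.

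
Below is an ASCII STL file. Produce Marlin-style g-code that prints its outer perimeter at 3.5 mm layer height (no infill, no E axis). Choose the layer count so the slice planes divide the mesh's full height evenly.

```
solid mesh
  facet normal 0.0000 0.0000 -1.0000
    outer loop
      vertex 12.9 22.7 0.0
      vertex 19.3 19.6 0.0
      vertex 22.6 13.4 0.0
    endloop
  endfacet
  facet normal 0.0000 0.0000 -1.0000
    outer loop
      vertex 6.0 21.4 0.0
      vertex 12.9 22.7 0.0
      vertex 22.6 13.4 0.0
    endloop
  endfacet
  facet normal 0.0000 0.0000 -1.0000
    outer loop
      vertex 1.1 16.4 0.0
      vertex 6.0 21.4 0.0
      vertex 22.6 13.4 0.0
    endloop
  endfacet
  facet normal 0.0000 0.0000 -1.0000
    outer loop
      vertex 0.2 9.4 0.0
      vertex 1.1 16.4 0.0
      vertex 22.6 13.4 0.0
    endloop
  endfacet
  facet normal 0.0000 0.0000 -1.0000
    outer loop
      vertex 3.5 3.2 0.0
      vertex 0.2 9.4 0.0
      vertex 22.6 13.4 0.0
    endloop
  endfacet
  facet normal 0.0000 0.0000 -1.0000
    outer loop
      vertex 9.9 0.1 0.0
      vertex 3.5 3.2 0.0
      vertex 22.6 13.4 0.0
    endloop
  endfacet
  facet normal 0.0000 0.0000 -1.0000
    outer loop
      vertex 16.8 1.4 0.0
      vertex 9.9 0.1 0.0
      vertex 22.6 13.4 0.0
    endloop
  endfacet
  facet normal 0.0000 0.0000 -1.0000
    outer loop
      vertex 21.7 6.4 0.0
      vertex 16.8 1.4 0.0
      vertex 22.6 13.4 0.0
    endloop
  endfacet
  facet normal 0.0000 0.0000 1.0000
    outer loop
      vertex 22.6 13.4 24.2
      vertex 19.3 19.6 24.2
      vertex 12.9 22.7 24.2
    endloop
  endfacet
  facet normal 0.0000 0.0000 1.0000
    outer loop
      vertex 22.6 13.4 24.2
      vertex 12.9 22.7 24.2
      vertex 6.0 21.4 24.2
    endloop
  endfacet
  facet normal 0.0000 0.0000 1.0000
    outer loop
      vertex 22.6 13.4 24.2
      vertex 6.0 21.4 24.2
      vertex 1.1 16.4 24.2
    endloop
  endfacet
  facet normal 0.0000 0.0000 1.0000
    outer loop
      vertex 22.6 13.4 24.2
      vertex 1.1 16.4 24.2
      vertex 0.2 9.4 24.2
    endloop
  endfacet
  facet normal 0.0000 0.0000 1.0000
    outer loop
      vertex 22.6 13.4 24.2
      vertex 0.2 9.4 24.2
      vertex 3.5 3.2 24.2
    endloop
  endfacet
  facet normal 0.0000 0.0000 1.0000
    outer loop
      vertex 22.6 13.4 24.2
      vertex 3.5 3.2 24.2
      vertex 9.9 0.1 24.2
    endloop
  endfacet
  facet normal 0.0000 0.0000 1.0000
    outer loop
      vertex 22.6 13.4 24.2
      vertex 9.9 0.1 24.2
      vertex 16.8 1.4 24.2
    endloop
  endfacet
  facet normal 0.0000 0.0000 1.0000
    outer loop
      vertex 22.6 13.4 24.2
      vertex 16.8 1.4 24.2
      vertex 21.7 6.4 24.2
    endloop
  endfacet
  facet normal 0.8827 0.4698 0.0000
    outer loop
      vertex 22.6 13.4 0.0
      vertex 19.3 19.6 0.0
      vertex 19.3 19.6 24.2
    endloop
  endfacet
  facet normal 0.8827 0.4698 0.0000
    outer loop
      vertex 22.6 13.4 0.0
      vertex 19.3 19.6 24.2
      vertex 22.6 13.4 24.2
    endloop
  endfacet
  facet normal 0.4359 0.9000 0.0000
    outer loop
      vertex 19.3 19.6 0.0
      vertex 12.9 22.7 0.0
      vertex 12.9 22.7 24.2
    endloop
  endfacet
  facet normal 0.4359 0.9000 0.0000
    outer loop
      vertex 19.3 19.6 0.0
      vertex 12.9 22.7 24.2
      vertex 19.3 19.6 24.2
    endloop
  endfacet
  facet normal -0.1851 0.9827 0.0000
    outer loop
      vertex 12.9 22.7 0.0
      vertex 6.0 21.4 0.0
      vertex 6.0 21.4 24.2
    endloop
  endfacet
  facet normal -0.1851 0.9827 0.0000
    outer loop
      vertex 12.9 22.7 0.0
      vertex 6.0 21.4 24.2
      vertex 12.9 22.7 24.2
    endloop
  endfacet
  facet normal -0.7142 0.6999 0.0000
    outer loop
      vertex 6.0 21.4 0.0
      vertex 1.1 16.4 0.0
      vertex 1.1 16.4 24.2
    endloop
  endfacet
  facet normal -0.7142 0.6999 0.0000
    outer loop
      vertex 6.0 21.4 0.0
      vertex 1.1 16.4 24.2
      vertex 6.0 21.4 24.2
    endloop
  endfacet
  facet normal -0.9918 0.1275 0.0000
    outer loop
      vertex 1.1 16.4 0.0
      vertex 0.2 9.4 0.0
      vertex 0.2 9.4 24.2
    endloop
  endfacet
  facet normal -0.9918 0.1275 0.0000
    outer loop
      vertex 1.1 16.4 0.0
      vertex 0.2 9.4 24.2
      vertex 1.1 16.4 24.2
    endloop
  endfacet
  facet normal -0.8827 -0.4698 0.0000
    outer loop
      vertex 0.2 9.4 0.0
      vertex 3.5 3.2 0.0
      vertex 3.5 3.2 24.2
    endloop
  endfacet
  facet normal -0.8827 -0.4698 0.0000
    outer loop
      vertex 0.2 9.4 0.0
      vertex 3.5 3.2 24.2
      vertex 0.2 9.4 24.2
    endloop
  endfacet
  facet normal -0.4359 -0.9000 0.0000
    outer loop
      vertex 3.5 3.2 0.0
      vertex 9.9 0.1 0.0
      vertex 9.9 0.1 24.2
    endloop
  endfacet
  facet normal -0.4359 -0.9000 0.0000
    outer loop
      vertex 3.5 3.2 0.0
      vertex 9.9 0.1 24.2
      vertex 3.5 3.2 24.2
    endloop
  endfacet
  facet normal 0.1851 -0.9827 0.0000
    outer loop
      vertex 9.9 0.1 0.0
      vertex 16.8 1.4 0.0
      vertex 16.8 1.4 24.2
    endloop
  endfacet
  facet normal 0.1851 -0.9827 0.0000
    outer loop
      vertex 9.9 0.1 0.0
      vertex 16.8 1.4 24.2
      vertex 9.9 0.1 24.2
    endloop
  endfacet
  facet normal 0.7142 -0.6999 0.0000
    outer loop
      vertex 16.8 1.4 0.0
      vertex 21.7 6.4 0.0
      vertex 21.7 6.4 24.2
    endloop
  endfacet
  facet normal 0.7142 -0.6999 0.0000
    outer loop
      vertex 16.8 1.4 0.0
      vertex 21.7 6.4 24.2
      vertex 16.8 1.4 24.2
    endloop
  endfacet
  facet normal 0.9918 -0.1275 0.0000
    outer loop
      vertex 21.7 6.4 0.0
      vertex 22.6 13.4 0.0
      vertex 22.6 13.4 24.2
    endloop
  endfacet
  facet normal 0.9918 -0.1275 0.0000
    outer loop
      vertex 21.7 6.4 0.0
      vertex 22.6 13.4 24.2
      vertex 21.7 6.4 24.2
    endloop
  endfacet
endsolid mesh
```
; perimeter-only toolpath
G21 ; units = mm
G90 ; absolute positioning
G28 ; home
; layer 1
G0 Z3.5
G0 X22.6 Y13.4
G1 X19.3 Y19.6
G1 X12.9 Y22.7
G1 X6.0 Y21.4
G1 X1.1 Y16.4
G1 X0.2 Y9.4
G1 X3.5 Y3.2
G1 X9.9 Y0.1
G1 X16.8 Y1.4
G1 X21.7 Y6.4
G1 X22.6 Y13.4
; layer 2
G0 Z6.9
G0 X22.6 Y13.4
G1 X19.3 Y19.6
G1 X12.9 Y22.7
G1 X6.0 Y21.4
G1 X1.1 Y16.4
G1 X0.2 Y9.4
G1 X3.5 Y3.2
G1 X9.9 Y0.1
G1 X16.8 Y1.4
G1 X21.7 Y6.4
G1 X22.6 Y13.4
; layer 3
G0 Z10.4
G0 X22.6 Y13.4
G1 X19.3 Y19.6
G1 X12.9 Y22.7
G1 X6.0 Y21.4
G1 X1.1 Y16.4
G1 X0.2 Y9.4
G1 X3.5 Y3.2
G1 X9.9 Y0.1
G1 X16.8 Y1.4
G1 X21.7 Y6.4
G1 X22.6 Y13.4
; layer 4
G0 Z13.8
G0 X22.6 Y13.4
G1 X19.3 Y19.6
G1 X12.9 Y22.7
G1 X6.0 Y21.4
G1 X1.1 Y16.4
G1 X0.2 Y9.4
G1 X3.5 Y3.2
G1 X9.9 Y0.1
G1 X16.8 Y1.4
G1 X21.7 Y6.4
G1 X22.6 Y13.4
; layer 5
G0 Z17.3
G0 X22.6 Y13.4
G1 X19.3 Y19.6
G1 X12.9 Y22.7
G1 X6.0 Y21.4
G1 X1.1 Y16.4
G1 X0.2 Y9.4
G1 X3.5 Y3.2
G1 X9.9 Y0.1
G1 X16.8 Y1.4
G1 X21.7 Y6.4
G1 X22.6 Y13.4
; layer 6
G0 Z20.7
G0 X22.6 Y13.4
G1 X19.3 Y19.6
G1 X12.9 Y22.7
G1 X6.0 Y21.4
G1 X1.1 Y16.4
G1 X0.2 Y9.4
G1 X3.5 Y3.2
G1 X9.9 Y0.1
G1 X16.8 Y1.4
G1 X21.7 Y6.4
G1 X22.6 Y13.4
; layer 7
G0 Z24.2
G0 X22.6 Y13.4
G1 X19.3 Y19.6
G1 X12.9 Y22.7
G1 X6.0 Y21.4
G1 X1.1 Y16.4
G1 X0.2 Y9.4
G1 X3.5 Y3.2
G1 X9.9 Y0.1
G1 X16.8 Y1.4
G1 X21.7 Y6.4
G1 X22.6 Y13.4
M2 ; end

The solid is a regular 10-sided prism (a cylinder approximated with 10 flat sides), circumscribed radius ≈ 11.4 mm, height ≈ 24.2 mm. Slicing at Δz = 3.5 mm — 7 equal slices spanning the solid's height, so layer i sits at z = i·h/7 — gives 7 non-empty perimeters. Each is a 10-segment closed polygon; G0 lifts to the layer z and rapids to the start vertex, then G1 traces the edges.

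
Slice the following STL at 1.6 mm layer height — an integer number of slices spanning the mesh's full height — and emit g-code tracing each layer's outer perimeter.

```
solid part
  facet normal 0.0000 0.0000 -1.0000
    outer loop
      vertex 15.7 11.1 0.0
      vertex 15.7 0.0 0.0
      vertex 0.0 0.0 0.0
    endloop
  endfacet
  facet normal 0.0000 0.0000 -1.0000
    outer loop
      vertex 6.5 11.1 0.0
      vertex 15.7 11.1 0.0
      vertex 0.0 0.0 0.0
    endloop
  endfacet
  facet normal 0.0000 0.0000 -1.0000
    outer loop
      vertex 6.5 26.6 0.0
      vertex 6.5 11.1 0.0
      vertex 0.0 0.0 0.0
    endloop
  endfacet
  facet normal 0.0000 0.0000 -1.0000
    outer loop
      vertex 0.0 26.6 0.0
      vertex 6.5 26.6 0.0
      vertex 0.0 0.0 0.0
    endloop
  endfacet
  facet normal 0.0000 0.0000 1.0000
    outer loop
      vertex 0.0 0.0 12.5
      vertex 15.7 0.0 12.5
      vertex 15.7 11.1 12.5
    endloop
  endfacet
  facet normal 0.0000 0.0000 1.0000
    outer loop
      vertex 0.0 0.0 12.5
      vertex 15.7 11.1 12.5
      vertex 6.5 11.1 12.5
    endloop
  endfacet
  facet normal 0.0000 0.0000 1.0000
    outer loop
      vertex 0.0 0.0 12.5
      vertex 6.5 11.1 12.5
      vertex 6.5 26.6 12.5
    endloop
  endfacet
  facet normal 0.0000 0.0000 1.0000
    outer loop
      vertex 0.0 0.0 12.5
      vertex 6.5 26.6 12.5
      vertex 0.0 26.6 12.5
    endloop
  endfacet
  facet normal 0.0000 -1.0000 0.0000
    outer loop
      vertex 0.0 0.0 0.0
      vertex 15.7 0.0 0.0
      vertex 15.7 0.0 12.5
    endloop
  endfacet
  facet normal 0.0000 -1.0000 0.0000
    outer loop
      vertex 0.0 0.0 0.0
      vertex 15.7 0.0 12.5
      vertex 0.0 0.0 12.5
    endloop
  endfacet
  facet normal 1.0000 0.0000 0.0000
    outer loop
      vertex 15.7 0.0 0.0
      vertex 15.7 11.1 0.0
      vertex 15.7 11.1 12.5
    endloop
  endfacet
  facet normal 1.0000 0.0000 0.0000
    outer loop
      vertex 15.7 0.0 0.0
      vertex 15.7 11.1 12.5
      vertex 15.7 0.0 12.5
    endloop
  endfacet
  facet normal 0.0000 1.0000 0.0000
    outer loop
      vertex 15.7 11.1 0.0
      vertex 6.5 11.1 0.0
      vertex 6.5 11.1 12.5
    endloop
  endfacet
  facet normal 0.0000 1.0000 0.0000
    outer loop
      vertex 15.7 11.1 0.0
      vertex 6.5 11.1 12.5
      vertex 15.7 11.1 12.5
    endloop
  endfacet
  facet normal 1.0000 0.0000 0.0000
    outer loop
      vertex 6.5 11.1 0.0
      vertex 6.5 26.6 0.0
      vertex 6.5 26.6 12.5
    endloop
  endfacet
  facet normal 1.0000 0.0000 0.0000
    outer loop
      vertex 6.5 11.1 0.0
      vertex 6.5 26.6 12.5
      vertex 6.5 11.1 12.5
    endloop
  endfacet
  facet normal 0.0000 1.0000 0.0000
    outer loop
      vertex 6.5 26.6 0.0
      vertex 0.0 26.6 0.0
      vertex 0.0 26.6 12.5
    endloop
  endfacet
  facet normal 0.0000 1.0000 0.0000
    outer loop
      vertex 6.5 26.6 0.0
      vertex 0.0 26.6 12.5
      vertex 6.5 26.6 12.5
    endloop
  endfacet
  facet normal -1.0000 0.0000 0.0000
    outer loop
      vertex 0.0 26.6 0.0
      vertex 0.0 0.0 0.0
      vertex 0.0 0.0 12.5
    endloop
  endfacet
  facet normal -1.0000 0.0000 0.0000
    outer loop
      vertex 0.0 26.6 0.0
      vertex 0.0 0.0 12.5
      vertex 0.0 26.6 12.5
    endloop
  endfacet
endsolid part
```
; perimeter-only toolpath
G21 ; units = mm
G90 ; absolute positioning
G28 ; home
; layer 1
G0 Z1.6
G0 X0.0 Y0.0
G1 X15.7 Y0.0
G1 X15.7 Y11.1
G1 X6.5 Y11.1
G1 X6.5 Y26.6
G1 X0.0 Y26.6
G1 X0.0 Y0.0
; layer 2
G0 Z3.1
G0 X0.0 Y0.0
G1 X15.7 Y0.0
G1 X15.7 Y11.1
G1 X6.5 Y11.1
G1 X6.5 Y26.6
G1 X0.0 Y26.6
G1 X0.0 Y0.0
; layer 3
G0 Z4.7
G0 X0.0 Y0.0
G1 X15.7 Y0.0
G1 X15.7 Y11.1
G1 X6.5 Y11.1
G1 X6.5 Y26.6
G1 X0.0 Y26.6
G1 X0.0 Y0.0
; layer 4
G0 Z6.2
G0 X0.0 Y0.0
G1 X15.7 Y0.0
G1 X15.7 Y11.1
G1 X6.5 Y11.1
G1 X6.5 Y26.6
G1 X0.0 Y26.6
G1 X0.0 Y0.0
; layer 5
G0 Z7.8
G0 X0.0 Y0.0
G1 X15.7 Y0.0
G1 X15.7 Y11.1
G1 X6.5 Y11.1
G1 X6.5 Y26.6
G1 X0.0 Y26.6
G1 X0.0 Y0.0
; layer 6
G0 Z9.4
G0 X0.0 Y0.0
G1 X15.7 Y0.0
G1 X15.7 Y11.1
G1 X6.5 Y11.1
G1 X6.5 Y26.6
G1 X0.0 Y26.6
G1 X0.0 Y0.0
; layer 7
G0 Z10.9
G0 X0.0 Y0.0
G1 X15.7 Y0.0
G1 X15.7 Y11.1
G1 X6.5 Y11.1
G1 X6.5 Y26.6
G1 X0.0 Y26.6
G1 X0.0 Y0.0
; layer 8
G0 Z12.5
G0 X0.0 Y0.0
G1 X15.7 Y0.0
G1 X15.7 Y11.1
G1 X6.5 Y11.1
G1 X6.5 Y26.6
G1 X0.0 Y26.6
G1 X0.0 Y0.0
M2 ; end

The solid is an L-shaped prism: outer 15.7 × 26.6 mm, arm thicknesses ≈ 11.1 mm (horizontal) and 6.5 mm (vertical), extruded 12.5 mm in z. Slicing at Δz = 1.6 mm — 8 equal slices spanning the solid's height, so layer i sits at z = i·h/8 — gives 8 non-empty perimeters. Each is a 6-segment closed polygon; G0 lifts to the layer z and rapids to the start vertex, then G1 traces the edges.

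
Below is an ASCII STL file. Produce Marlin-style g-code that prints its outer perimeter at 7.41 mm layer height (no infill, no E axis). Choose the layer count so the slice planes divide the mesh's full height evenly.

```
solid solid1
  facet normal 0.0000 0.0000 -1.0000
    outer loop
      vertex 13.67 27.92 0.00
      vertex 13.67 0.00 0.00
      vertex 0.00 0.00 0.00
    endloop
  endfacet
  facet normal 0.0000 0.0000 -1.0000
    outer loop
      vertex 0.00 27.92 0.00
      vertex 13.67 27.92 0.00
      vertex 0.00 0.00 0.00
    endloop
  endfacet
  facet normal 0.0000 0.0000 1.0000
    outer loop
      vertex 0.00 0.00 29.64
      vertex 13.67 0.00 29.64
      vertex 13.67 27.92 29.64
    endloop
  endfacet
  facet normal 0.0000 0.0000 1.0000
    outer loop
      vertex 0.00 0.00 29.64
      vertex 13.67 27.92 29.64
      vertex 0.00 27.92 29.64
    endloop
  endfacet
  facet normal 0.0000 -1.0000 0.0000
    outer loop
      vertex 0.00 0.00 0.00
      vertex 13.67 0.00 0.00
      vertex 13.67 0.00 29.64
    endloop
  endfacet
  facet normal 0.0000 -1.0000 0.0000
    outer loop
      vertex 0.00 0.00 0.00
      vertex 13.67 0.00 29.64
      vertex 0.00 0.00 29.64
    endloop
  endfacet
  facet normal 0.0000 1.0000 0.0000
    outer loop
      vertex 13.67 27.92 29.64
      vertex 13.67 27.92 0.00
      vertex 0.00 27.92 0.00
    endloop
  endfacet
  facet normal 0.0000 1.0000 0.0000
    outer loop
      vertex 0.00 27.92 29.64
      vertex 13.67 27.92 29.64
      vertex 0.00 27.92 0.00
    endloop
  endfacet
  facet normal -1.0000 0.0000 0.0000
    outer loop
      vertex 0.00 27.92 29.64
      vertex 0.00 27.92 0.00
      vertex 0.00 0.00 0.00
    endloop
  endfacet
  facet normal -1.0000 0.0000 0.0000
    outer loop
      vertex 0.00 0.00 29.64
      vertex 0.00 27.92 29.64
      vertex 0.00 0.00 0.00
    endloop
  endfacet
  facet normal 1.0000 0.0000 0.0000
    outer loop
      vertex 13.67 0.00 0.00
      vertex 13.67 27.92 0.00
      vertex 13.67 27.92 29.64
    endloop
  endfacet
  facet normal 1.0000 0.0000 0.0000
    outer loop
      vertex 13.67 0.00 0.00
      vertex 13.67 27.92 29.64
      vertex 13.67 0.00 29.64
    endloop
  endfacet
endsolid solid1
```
; perimeter-only toolpath
G21 ; units = mm
G90 ; absolute positioning
G28 ; home
; layer 1
G0 Z7.41
G0 X0.00 Y0.00
G1 X13.67 Y0.00
G1 X13.67 Y27.92
G1 X0.00 Y27.92
G1 X0.00 Y0.00
; layer 2
G0 Z14.82
G0 X0.00 Y0.00
G1 X13.67 Y0.00
G1 X13.67 Y27.92
G1 X0.00 Y27.92
G1 X0.00 Y0.00
; layer 3
G0 Z22.23
G0 X0.00 Y0.00
G1 X13.67 Y0.00
G1 X13.67 Y27.92
G1 X0.00 Y27.92
G1 X0.00 Y0.00
; layer 4
G0 Z29.64
G0 X0.00 Y0.00
G1 X13.67 Y0.00
G1 X13.67 Y27.92
G1 X0.00 Y27.92
G1 X0.00 Y0.00
M2 ; end

The solid is a rectangular box, roughly 13.7 × 27.9 mm footprint and 29.6 mm tall. Slicing at Δz = 7.41 mm — 4 equal slices spanning the solid's height, so layer i sits at z = i·h/4 — gives 4 non-empty perimeters. Each is a 4-segment closed polygon; G0 lifts to the layer z and rapids to the start vertex, then G1 traces the edges.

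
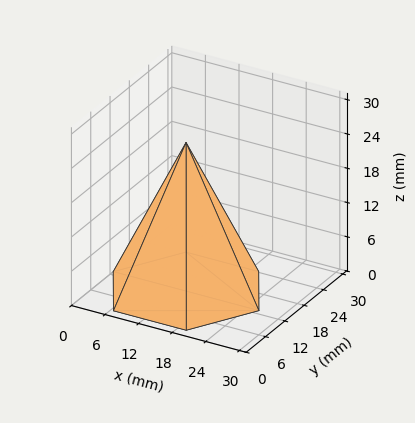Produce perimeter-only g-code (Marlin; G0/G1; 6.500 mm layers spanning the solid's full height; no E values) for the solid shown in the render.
Reading the render: the shape is a regular 6-sided pyramid, base circumscribed radius ≈ 13 mm, apex at z ≈ 26 mm (dimensions read to the nearest mm from the axis ticks). For the g-code, the solid's height is divided into equal slices at the stated Δz and each level perimeter traced with G1 moves after a G0 lift.

; perimeter-only toolpath
G21 ; units = mm
G90 ; absolute positioning
G28 ; home
; layer 1
G0 Z6.500
G0 X22.750 Y13.000
G1 X17.875 Y21.444
G1 X8.125 Y21.444
G1 X3.250 Y13.000
G1 X8.125 Y4.556
G1 X17.875 Y4.556
G1 X22.750 Y13.000
; layer 2
G0 Z13.000
G0 X19.500 Y13.000
G1 X16.250 Y18.629
G1 X9.750 Y18.629
G1 X6.500 Y13.000
G1 X9.750 Y7.371
G1 X16.250 Y7.371
G1 X19.500 Y13.000
; layer 3
G0 Z19.500
G0 X16.250 Y13.000
G1 X14.625 Y15.814
G1 X11.375 Y15.814
G1 X9.750 Y13.000
G1 X11.375 Y10.185
G1 X14.625 Y10.185
G1 X16.250 Y13.000
M2 ; end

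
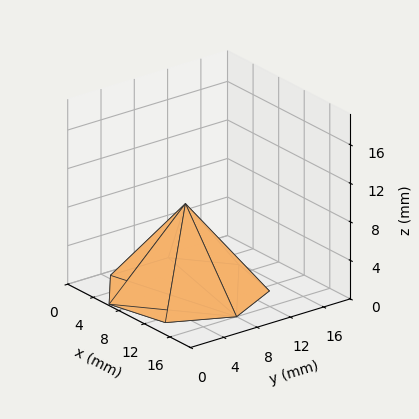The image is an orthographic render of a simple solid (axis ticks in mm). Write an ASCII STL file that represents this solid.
Reading the render: the shape is a regular 7-sided pyramid, base circumscribed radius ≈ 8 mm, apex at z ≈ 9 mm (dimensions read to the nearest mm from the axis ticks). For the STL, each face is triangulated and given an outward normal.

solid part
  facet normal 0.0000 0.0000 -1.0000
    outer loop
      vertex 6.22 15.80 0.00
      vertex 12.99 14.25 0.00
      vertex 16.00 8.00 0.00
    endloop
  endfacet
  facet normal 0.0000 0.0000 -1.0000
    outer loop
      vertex 0.79 11.47 0.00
      vertex 6.22 15.80 0.00
      vertex 16.00 8.00 0.00
    endloop
  endfacet
  facet normal 0.0000 0.0000 -1.0000
    outer loop
      vertex 0.79 4.53 0.00
      vertex 0.79 11.47 0.00
      vertex 16.00 8.00 0.00
    endloop
  endfacet
  facet normal 0.0000 0.0000 -1.0000
    outer loop
      vertex 6.22 0.20 0.00
      vertex 0.79 4.53 0.00
      vertex 16.00 8.00 0.00
    endloop
  endfacet
  facet normal 0.0000 0.0000 -1.0000
    outer loop
      vertex 12.99 1.75 0.00
      vertex 6.22 0.20 0.00
      vertex 16.00 8.00 0.00
    endloop
  endfacet
  facet normal 0.7032 0.3387 0.6251
    outer loop
      vertex 16.00 8.00 0.00
      vertex 12.99 14.25 0.00
      vertex 8.00 8.00 9.00
    endloop
  endfacet
  facet normal 0.1742 0.7609 0.6250
    outer loop
      vertex 12.99 14.25 0.00
      vertex 6.22 15.80 0.00
      vertex 8.00 8.00 9.00
    endloop
  endfacet
  facet normal -0.4866 0.6103 0.6251
    outer loop
      vertex 6.22 15.80 0.00
      vertex 0.79 11.47 0.00
      vertex 8.00 8.00 9.00
    endloop
  endfacet
  facet normal -0.7804 0.0000 0.6252
    outer loop
      vertex 0.79 11.47 0.00
      vertex 0.79 4.53 0.00
      vertex 8.00 8.00 9.00
    endloop
  endfacet
  facet normal -0.4866 -0.6103 0.6251
    outer loop
      vertex 0.79 4.53 0.00
      vertex 6.22 0.20 0.00
      vertex 8.00 8.00 9.00
    endloop
  endfacet
  facet normal 0.1742 -0.7609 0.6250
    outer loop
      vertex 6.22 0.20 0.00
      vertex 12.99 1.75 0.00
      vertex 8.00 8.00 9.00
    endloop
  endfacet
  facet normal 0.7032 -0.3387 0.6251
    outer loop
      vertex 12.99 1.75 0.00
      vertex 16.00 8.00 0.00
      vertex 8.00 8.00 9.00
    endloop
  endfacet
endsolid part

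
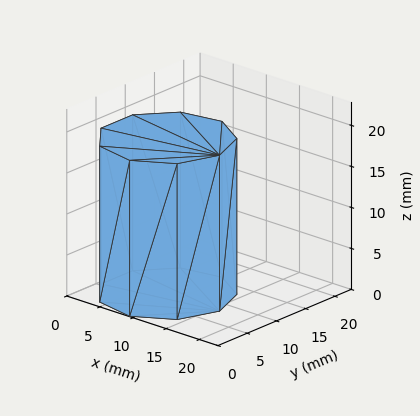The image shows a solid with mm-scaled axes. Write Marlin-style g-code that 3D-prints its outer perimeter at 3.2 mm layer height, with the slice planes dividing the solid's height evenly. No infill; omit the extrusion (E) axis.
Reading the render: the shape is a regular 9-sided prism (a cylinder approximated with 9 flat sides), circumscribed radius ≈ 8 mm, height ≈ 19 mm (dimensions read to the nearest mm from the axis ticks). For the g-code, the solid's height is divided into equal slices at the stated Δz and each level perimeter traced with G1 moves after a G0 lift.

; perimeter-only toolpath
G21 ; units = mm
G90 ; absolute positioning
G28 ; home
; layer 1
G0 Z3.2
G0 X16.0 Y8.0
G1 X14.1 Y13.1
G1 X9.4 Y15.9
G1 X4.0 Y14.9
G1 X0.5 Y10.7
G1 X0.5 Y5.3
G1 X4.0 Y1.1
G1 X9.4 Y0.1
G1 X14.1 Y2.9
G1 X16.0 Y8.0
; layer 2
G0 Z6.3
G0 X16.0 Y8.0
G1 X14.1 Y13.1
G1 X9.4 Y15.9
G1 X4.0 Y14.9
G1 X0.5 Y10.7
G1 X0.5 Y5.3
G1 X4.0 Y1.1
G1 X9.4 Y0.1
G1 X14.1 Y2.9
G1 X16.0 Y8.0
; layer 3
G0 Z9.5
G0 X16.0 Y8.0
G1 X14.1 Y13.1
G1 X9.4 Y15.9
G1 X4.0 Y14.9
G1 X0.5 Y10.7
G1 X0.5 Y5.3
G1 X4.0 Y1.1
G1 X9.4 Y0.1
G1 X14.1 Y2.9
G1 X16.0 Y8.0
; layer 4
G0 Z12.7
G0 X16.0 Y8.0
G1 X14.1 Y13.1
G1 X9.4 Y15.9
G1 X4.0 Y14.9
G1 X0.5 Y10.7
G1 X0.5 Y5.3
G1 X4.0 Y1.1
G1 X9.4 Y0.1
G1 X14.1 Y2.9
G1 X16.0 Y8.0
; layer 5
G0 Z15.8
G0 X16.0 Y8.0
G1 X14.1 Y13.1
G1 X9.4 Y15.9
G1 X4.0 Y14.9
G1 X0.5 Y10.7
G1 X0.5 Y5.3
G1 X4.0 Y1.1
G1 X9.4 Y0.1
G1 X14.1 Y2.9
G1 X16.0 Y8.0
; layer 6
G0 Z19.0
G0 X16.0 Y8.0
G1 X14.1 Y13.1
G1 X9.4 Y15.9
G1 X4.0 Y14.9
G1 X0.5 Y10.7
G1 X0.5 Y5.3
G1 X4.0 Y1.1
G1 X9.4 Y0.1
G1 X14.1 Y2.9
G1 X16.0 Y8.0
M2 ; end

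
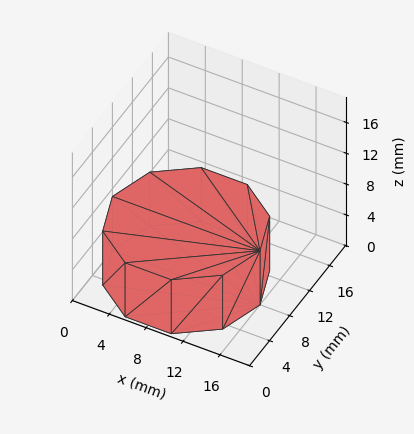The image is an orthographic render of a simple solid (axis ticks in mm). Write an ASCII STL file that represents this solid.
Reading the render: the shape is a regular 10-sided prism (a cylinder approximated with 10 flat sides), circumscribed radius ≈ 8 mm, height ≈ 7 mm (dimensions read to the nearest mm from the axis ticks). For the STL, each face is triangulated and given an outward normal.

solid part
  facet normal 0.0000 0.0000 -1.0000
    outer loop
      vertex 10.5 15.6 0.0
      vertex 14.5 12.7 0.0
      vertex 16.0 8.0 0.0
    endloop
  endfacet
  facet normal 0.0000 0.0000 -1.0000
    outer loop
      vertex 5.5 15.6 0.0
      vertex 10.5 15.6 0.0
      vertex 16.0 8.0 0.0
    endloop
  endfacet
  facet normal 0.0000 0.0000 -1.0000
    outer loop
      vertex 1.5 12.7 0.0
      vertex 5.5 15.6 0.0
      vertex 16.0 8.0 0.0
    endloop
  endfacet
  facet normal 0.0000 0.0000 -1.0000
    outer loop
      vertex 0.0 8.0 0.0
      vertex 1.5 12.7 0.0
      vertex 16.0 8.0 0.0
    endloop
  endfacet
  facet normal 0.0000 0.0000 -1.0000
    outer loop
      vertex 1.5 3.3 0.0
      vertex 0.0 8.0 0.0
      vertex 16.0 8.0 0.0
    endloop
  endfacet
  facet normal 0.0000 0.0000 -1.0000
    outer loop
      vertex 5.5 0.4 0.0
      vertex 1.5 3.3 0.0
      vertex 16.0 8.0 0.0
    endloop
  endfacet
  facet normal 0.0000 0.0000 -1.0000
    outer loop
      vertex 10.5 0.4 0.0
      vertex 5.5 0.4 0.0
      vertex 16.0 8.0 0.0
    endloop
  endfacet
  facet normal 0.0000 0.0000 -1.0000
    outer loop
      vertex 14.5 3.3 0.0
      vertex 10.5 0.4 0.0
      vertex 16.0 8.0 0.0
    endloop
  endfacet
  facet normal 0.0000 0.0000 1.0000
    outer loop
      vertex 16.0 8.0 7.0
      vertex 14.5 12.7 7.0
      vertex 10.5 15.6 7.0
    endloop
  endfacet
  facet normal 0.0000 0.0000 1.0000
    outer loop
      vertex 16.0 8.0 7.0
      vertex 10.5 15.6 7.0
      vertex 5.5 15.6 7.0
    endloop
  endfacet
  facet normal 0.0000 0.0000 1.0000
    outer loop
      vertex 16.0 8.0 7.0
      vertex 5.5 15.6 7.0
      vertex 1.5 12.7 7.0
    endloop
  endfacet
  facet normal 0.0000 0.0000 1.0000
    outer loop
      vertex 16.0 8.0 7.0
      vertex 1.5 12.7 7.0
      vertex 0.0 8.0 7.0
    endloop
  endfacet
  facet normal 0.0000 0.0000 1.0000
    outer loop
      vertex 16.0 8.0 7.0
      vertex 0.0 8.0 7.0
      vertex 1.5 3.3 7.0
    endloop
  endfacet
  facet normal 0.0000 0.0000 1.0000
    outer loop
      vertex 16.0 8.0 7.0
      vertex 1.5 3.3 7.0
      vertex 5.5 0.4 7.0
    endloop
  endfacet
  facet normal 0.0000 0.0000 1.0000
    outer loop
      vertex 16.0 8.0 7.0
      vertex 5.5 0.4 7.0
      vertex 10.5 0.4 7.0
    endloop
  endfacet
  facet normal 0.0000 0.0000 1.0000
    outer loop
      vertex 16.0 8.0 7.0
      vertex 10.5 0.4 7.0
      vertex 14.5 3.3 7.0
    endloop
  endfacet
  facet normal 0.9527 0.3040 0.0000
    outer loop
      vertex 16.0 8.0 0.0
      vertex 14.5 12.7 0.0
      vertex 14.5 12.7 7.0
    endloop
  endfacet
  facet normal 0.9527 0.3040 0.0000
    outer loop
      vertex 16.0 8.0 0.0
      vertex 14.5 12.7 7.0
      vertex 16.0 8.0 7.0
    endloop
  endfacet
  facet normal 0.5870 0.8096 0.0000
    outer loop
      vertex 14.5 12.7 0.0
      vertex 10.5 15.6 0.0
      vertex 10.5 15.6 7.0
    endloop
  endfacet
  facet normal 0.5870 0.8096 0.0000
    outer loop
      vertex 14.5 12.7 0.0
      vertex 10.5 15.6 7.0
      vertex 14.5 12.7 7.0
    endloop
  endfacet
  facet normal 0.0000 1.0000 0.0000
    outer loop
      vertex 10.5 15.6 0.0
      vertex 5.5 15.6 0.0
      vertex 5.5 15.6 7.0
    endloop
  endfacet
  facet normal 0.0000 1.0000 0.0000
    outer loop
      vertex 10.5 15.6 0.0
      vertex 5.5 15.6 7.0
      vertex 10.5 15.6 7.0
    endloop
  endfacet
  facet normal -0.5870 0.8096 0.0000
    outer loop
      vertex 5.5 15.6 0.0
      vertex 1.5 12.7 0.0
      vertex 1.5 12.7 7.0
    endloop
  endfacet
  facet normal -0.5870 0.8096 0.0000
    outer loop
      vertex 5.5 15.6 0.0
      vertex 1.5 12.7 7.0
      vertex 5.5 15.6 7.0
    endloop
  endfacet
  facet normal -0.9527 0.3040 0.0000
    outer loop
      vertex 1.5 12.7 0.0
      vertex 0.0 8.0 0.0
      vertex 0.0 8.0 7.0
    endloop
  endfacet
  facet normal -0.9527 0.3040 0.0000
    outer loop
      vertex 1.5 12.7 0.0
      vertex 0.0 8.0 7.0
      vertex 1.5 12.7 7.0
    endloop
  endfacet
  facet normal -0.9527 -0.3040 0.0000
    outer loop
      vertex 0.0 8.0 0.0
      vertex 1.5 3.3 0.0
      vertex 1.5 3.3 7.0
    endloop
  endfacet
  facet normal -0.9527 -0.3040 0.0000
    outer loop
      vertex 0.0 8.0 0.0
      vertex 1.5 3.3 7.0
      vertex 0.0 8.0 7.0
    endloop
  endfacet
  facet normal -0.5870 -0.8096 0.0000
    outer loop
      vertex 1.5 3.3 0.0
      vertex 5.5 0.4 0.0
      vertex 5.5 0.4 7.0
    endloop
  endfacet
  facet normal -0.5870 -0.8096 0.0000
    outer loop
      vertex 1.5 3.3 0.0
      vertex 5.5 0.4 7.0
      vertex 1.5 3.3 7.0
    endloop
  endfacet
  facet normal 0.0000 -1.0000 0.0000
    outer loop
      vertex 5.5 0.4 0.0
      vertex 10.5 0.4 0.0
      vertex 10.5 0.4 7.0
    endloop
  endfacet
  facet normal 0.0000 -1.0000 0.0000
    outer loop
      vertex 5.5 0.4 0.0
      vertex 10.5 0.4 7.0
      vertex 5.5 0.4 7.0
    endloop
  endfacet
  facet normal 0.5870 -0.8096 0.0000
    outer loop
      vertex 10.5 0.4 0.0
      vertex 14.5 3.3 0.0
      vertex 14.5 3.3 7.0
    endloop
  endfacet
  facet normal 0.5870 -0.8096 0.0000
    outer loop
      vertex 10.5 0.4 0.0
      vertex 14.5 3.3 7.0
      vertex 10.5 0.4 7.0
    endloop
  endfacet
  facet normal 0.9527 -0.3040 0.0000
    outer loop
      vertex 14.5 3.3 0.0
      vertex 16.0 8.0 0.0
      vertex 16.0 8.0 7.0
    endloop
  endfacet
  facet normal 0.9527 -0.3040 0.0000
    outer loop
      vertex 14.5 3.3 0.0
      vertex 16.0 8.0 7.0
      vertex 14.5 3.3 7.0
    endloop
  endfacet
endsolid part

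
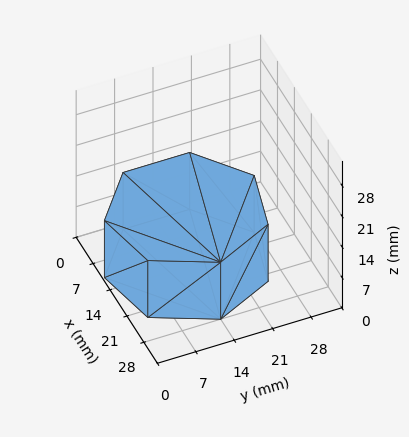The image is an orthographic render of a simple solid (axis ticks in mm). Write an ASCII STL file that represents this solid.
Reading the render: the shape is a regular 7-sided prism (a cylinder approximated with 7 flat sides), circumscribed radius ≈ 14 mm, height ≈ 13 mm (dimensions read to the nearest mm from the axis ticks). For the STL, each face is triangulated and given an outward normal.

solid part
  facet normal 0.0000 0.0000 -1.0000
    outer loop
      vertex 10.88 27.65 0.00
      vertex 22.73 24.95 0.00
      vertex 28.00 14.00 0.00
    endloop
  endfacet
  facet normal 0.0000 0.0000 -1.0000
    outer loop
      vertex 1.39 20.07 0.00
      vertex 10.88 27.65 0.00
      vertex 28.00 14.00 0.00
    endloop
  endfacet
  facet normal 0.0000 0.0000 -1.0000
    outer loop
      vertex 1.39 7.93 0.00
      vertex 1.39 20.07 0.00
      vertex 28.00 14.00 0.00
    endloop
  endfacet
  facet normal 0.0000 0.0000 -1.0000
    outer loop
      vertex 10.88 0.35 0.00
      vertex 1.39 7.93 0.00
      vertex 28.00 14.00 0.00
    endloop
  endfacet
  facet normal 0.0000 0.0000 -1.0000
    outer loop
      vertex 22.73 3.05 0.00
      vertex 10.88 0.35 0.00
      vertex 28.00 14.00 0.00
    endloop
  endfacet
  facet normal 0.0000 0.0000 1.0000
    outer loop
      vertex 28.00 14.00 13.00
      vertex 22.73 24.95 13.00
      vertex 10.88 27.65 13.00
    endloop
  endfacet
  facet normal 0.0000 0.0000 1.0000
    outer loop
      vertex 28.00 14.00 13.00
      vertex 10.88 27.65 13.00
      vertex 1.39 20.07 13.00
    endloop
  endfacet
  facet normal 0.0000 0.0000 1.0000
    outer loop
      vertex 28.00 14.00 13.00
      vertex 1.39 20.07 13.00
      vertex 1.39 7.93 13.00
    endloop
  endfacet
  facet normal 0.0000 0.0000 1.0000
    outer loop
      vertex 28.00 14.00 13.00
      vertex 1.39 7.93 13.00
      vertex 10.88 0.35 13.00
    endloop
  endfacet
  facet normal 0.0000 0.0000 1.0000
    outer loop
      vertex 28.00 14.00 13.00
      vertex 10.88 0.35 13.00
      vertex 22.73 3.05 13.00
    endloop
  endfacet
  facet normal 0.9011 0.4337 0.0000
    outer loop
      vertex 28.00 14.00 0.00
      vertex 22.73 24.95 0.00
      vertex 22.73 24.95 13.00
    endloop
  endfacet
  facet normal 0.9011 0.4337 0.0000
    outer loop
      vertex 28.00 14.00 0.00
      vertex 22.73 24.95 13.00
      vertex 28.00 14.00 13.00
    endloop
  endfacet
  facet normal 0.2222 0.9750 0.0000
    outer loop
      vertex 22.73 24.95 0.00
      vertex 10.88 27.65 0.00
      vertex 10.88 27.65 13.00
    endloop
  endfacet
  facet normal 0.2222 0.9750 0.0000
    outer loop
      vertex 22.73 24.95 0.00
      vertex 10.88 27.65 13.00
      vertex 22.73 24.95 13.00
    endloop
  endfacet
  facet normal -0.6241 0.7814 0.0000
    outer loop
      vertex 10.88 27.65 0.00
      vertex 1.39 20.07 0.00
      vertex 1.39 20.07 13.00
    endloop
  endfacet
  facet normal -0.6241 0.7814 0.0000
    outer loop
      vertex 10.88 27.65 0.00
      vertex 1.39 20.07 13.00
      vertex 10.88 27.65 13.00
    endloop
  endfacet
  facet normal -1.0000 0.0000 0.0000
    outer loop
      vertex 1.39 20.07 0.00
      vertex 1.39 7.93 0.00
      vertex 1.39 7.93 13.00
    endloop
  endfacet
  facet normal -1.0000 0.0000 0.0000
    outer loop
      vertex 1.39 20.07 0.00
      vertex 1.39 7.93 13.00
      vertex 1.39 20.07 13.00
    endloop
  endfacet
  facet normal -0.6241 -0.7814 0.0000
    outer loop
      vertex 1.39 7.93 0.00
      vertex 10.88 0.35 0.00
      vertex 10.88 0.35 13.00
    endloop
  endfacet
  facet normal -0.6241 -0.7814 0.0000
    outer loop
      vertex 1.39 7.93 0.00
      vertex 10.88 0.35 13.00
      vertex 1.39 7.93 13.00
    endloop
  endfacet
  facet normal 0.2222 -0.9750 0.0000
    outer loop
      vertex 10.88 0.35 0.00
      vertex 22.73 3.05 0.00
      vertex 22.73 3.05 13.00
    endloop
  endfacet
  facet normal 0.2222 -0.9750 0.0000
    outer loop
      vertex 10.88 0.35 0.00
      vertex 22.73 3.05 13.00
      vertex 10.88 0.35 13.00
    endloop
  endfacet
  facet normal 0.9011 -0.4337 0.0000
    outer loop
      vertex 22.73 3.05 0.00
      vertex 28.00 14.00 0.00
      vertex 28.00 14.00 13.00
    endloop
  endfacet
  facet normal 0.9011 -0.4337 0.0000
    outer loop
      vertex 22.73 3.05 0.00
      vertex 28.00 14.00 13.00
      vertex 22.73 3.05 13.00
    endloop
  endfacet
endsolid part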